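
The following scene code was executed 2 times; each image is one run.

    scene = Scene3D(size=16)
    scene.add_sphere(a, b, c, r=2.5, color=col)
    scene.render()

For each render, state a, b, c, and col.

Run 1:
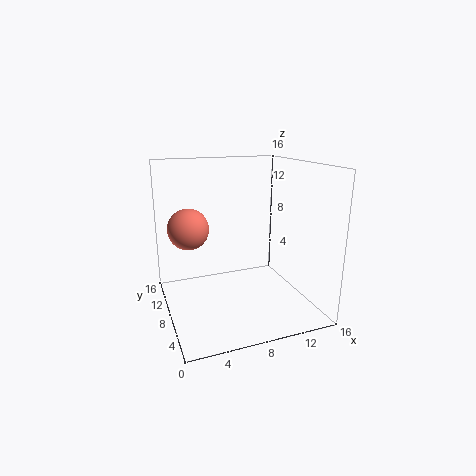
a = 3.5, b = 13, c = 8, col = 'salmon'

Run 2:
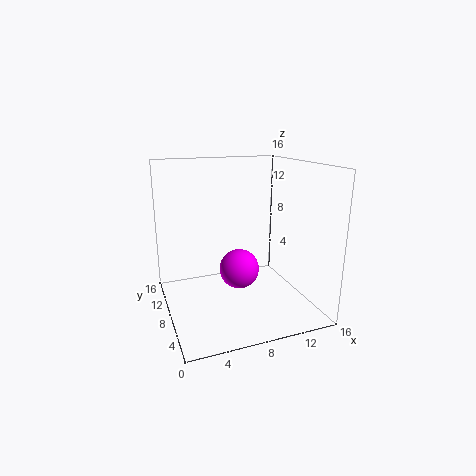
a = 9.5, b = 11.5, c = 2.5, col = 'magenta'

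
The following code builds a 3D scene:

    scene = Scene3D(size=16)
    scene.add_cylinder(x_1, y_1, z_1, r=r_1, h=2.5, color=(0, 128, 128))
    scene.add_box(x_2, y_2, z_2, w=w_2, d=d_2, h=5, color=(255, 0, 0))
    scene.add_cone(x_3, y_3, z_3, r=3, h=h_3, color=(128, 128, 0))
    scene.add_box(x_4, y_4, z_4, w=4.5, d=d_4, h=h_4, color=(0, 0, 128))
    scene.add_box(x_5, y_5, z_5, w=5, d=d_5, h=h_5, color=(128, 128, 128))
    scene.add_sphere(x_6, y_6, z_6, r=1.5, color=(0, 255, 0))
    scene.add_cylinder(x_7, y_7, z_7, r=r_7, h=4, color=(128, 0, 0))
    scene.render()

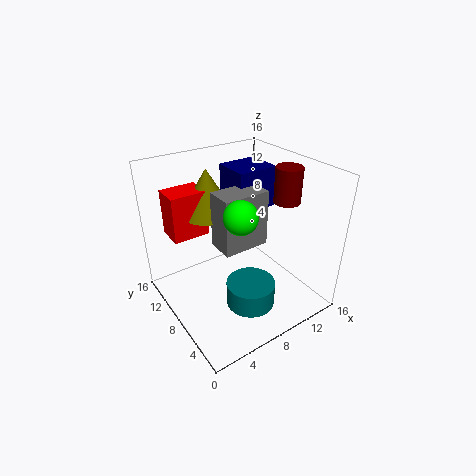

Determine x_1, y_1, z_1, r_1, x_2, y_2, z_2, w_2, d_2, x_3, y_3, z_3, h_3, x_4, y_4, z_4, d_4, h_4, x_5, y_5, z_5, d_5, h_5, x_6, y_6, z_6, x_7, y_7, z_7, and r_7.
x_1 = 6.5
y_1 = 3.5
z_1 = 3
r_1 = 2.5
x_2 = 1.5
y_2 = 10
z_2 = 8.5
w_2 = 4
d_2 = 3
x_3 = 6
y_3 = 11
z_3 = 10.5
h_3 = 5
x_4 = 8
y_4 = 7.5
z_4 = 11
d_4 = 4
h_4 = 4.5
x_5 = 5
y_5 = 5.5
z_5 = 8
d_5 = 3
h_5 = 6
x_6 = 4.5
y_6 = 2.5
z_6 = 14
x_7 = 13.5
y_7 = 6.5
z_7 = 11.5
r_7 = 1.5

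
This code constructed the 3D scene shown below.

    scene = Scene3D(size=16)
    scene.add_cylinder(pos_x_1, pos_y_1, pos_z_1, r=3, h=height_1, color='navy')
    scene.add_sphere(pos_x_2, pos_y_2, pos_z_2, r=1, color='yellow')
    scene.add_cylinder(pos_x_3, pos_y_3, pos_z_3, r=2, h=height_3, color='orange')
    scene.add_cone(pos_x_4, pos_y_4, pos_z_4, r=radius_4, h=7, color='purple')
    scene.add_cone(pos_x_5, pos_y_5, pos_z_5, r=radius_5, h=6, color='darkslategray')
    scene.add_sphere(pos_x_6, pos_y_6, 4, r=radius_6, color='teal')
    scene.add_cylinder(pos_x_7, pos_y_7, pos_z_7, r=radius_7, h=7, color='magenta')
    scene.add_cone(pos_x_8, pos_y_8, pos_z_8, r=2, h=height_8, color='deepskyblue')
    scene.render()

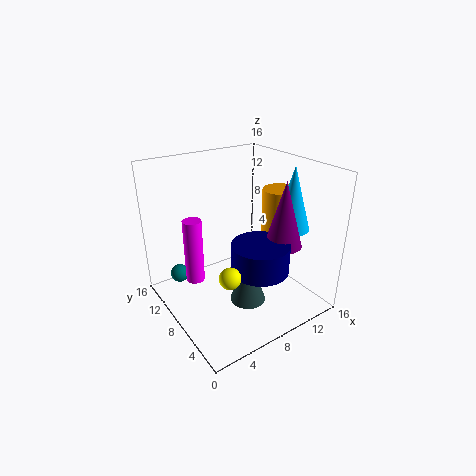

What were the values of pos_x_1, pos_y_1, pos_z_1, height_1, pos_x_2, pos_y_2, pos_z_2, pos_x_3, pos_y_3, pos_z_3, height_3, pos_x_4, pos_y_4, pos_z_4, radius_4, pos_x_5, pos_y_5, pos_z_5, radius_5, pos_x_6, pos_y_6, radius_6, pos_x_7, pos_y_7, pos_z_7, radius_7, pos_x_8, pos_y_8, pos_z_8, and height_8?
pos_x_1 = 8; pos_y_1 = 4; pos_z_1 = 6; height_1 = 3; pos_x_2 = 3; pos_y_2 = 2; pos_z_2 = 8; pos_x_3 = 13; pos_y_3 = 7; pos_z_3 = 8; height_3 = 5; pos_x_4 = 11; pos_y_4 = 4; pos_z_4 = 8; radius_4 = 2; pos_x_5 = 8; pos_y_5 = 6; pos_z_5 = 1; radius_5 = 2; pos_x_6 = 2; pos_y_6 = 11; radius_6 = 1; pos_x_7 = 3; pos_y_7 = 9; pos_z_7 = 4; radius_7 = 1; pos_x_8 = 13; pos_y_8 = 5; pos_z_8 = 9; height_8 = 7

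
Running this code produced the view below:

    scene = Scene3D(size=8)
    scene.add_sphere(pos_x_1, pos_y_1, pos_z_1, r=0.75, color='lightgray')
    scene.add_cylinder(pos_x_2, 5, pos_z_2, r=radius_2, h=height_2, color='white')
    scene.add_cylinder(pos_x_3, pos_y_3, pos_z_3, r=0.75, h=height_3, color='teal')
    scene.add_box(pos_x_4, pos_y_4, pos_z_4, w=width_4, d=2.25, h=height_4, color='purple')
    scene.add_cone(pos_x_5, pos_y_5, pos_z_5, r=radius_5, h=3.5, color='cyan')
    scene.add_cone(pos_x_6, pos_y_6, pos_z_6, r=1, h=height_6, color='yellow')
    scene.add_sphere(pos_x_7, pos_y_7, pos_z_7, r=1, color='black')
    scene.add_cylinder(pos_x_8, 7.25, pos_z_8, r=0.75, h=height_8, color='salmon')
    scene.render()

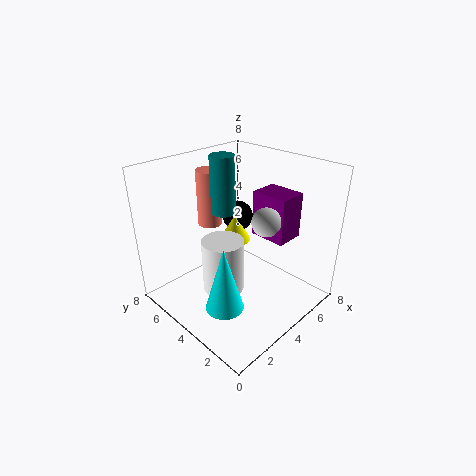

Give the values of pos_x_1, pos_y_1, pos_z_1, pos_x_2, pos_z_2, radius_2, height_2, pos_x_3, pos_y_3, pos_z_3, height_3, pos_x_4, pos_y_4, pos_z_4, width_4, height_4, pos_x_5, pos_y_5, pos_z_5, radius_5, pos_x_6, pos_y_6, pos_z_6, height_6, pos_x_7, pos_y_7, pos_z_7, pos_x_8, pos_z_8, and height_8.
pos_x_1 = 4.25; pos_y_1 = 2.25; pos_z_1 = 5.5; pos_x_2 = 3.75; pos_z_2 = 0.25; radius_2 = 1.25; height_2 = 3.25; pos_x_3 = 5; pos_y_3 = 6.25; pos_z_3 = 4.5; height_3 = 3.5; pos_x_4 = 6; pos_y_4 = 2.5; pos_z_4 = 3.25; width_4 = 1.75; height_4 = 2.75; pos_x_5 = 1.75; pos_y_5 = 2.75; pos_z_5 = 1.25; radius_5 = 1; pos_x_6 = 6; pos_y_6 = 6.25; pos_z_6 = 2.25; height_6 = 1.75; pos_x_7 = 6.75; pos_y_7 = 6.75; pos_z_7 = 3.5; pos_x_8 = 4.75; pos_z_8 = 3.5; height_8 = 3.5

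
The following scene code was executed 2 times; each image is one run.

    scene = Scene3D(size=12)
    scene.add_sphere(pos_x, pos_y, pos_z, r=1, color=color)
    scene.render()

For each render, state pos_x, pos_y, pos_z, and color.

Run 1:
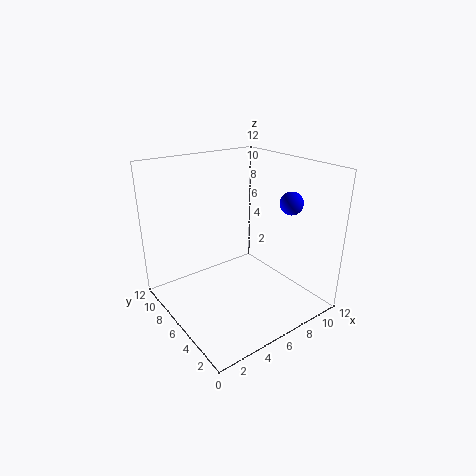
pos_x = 10.5
pos_y = 4.5
pos_z = 8.5
color = 'blue'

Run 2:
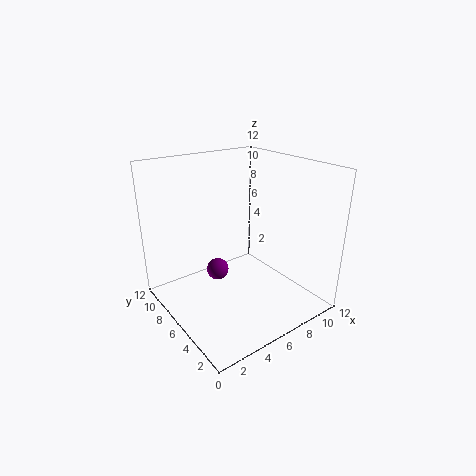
pos_x = 5.5
pos_y = 8.5
pos_z = 2
color = 'purple'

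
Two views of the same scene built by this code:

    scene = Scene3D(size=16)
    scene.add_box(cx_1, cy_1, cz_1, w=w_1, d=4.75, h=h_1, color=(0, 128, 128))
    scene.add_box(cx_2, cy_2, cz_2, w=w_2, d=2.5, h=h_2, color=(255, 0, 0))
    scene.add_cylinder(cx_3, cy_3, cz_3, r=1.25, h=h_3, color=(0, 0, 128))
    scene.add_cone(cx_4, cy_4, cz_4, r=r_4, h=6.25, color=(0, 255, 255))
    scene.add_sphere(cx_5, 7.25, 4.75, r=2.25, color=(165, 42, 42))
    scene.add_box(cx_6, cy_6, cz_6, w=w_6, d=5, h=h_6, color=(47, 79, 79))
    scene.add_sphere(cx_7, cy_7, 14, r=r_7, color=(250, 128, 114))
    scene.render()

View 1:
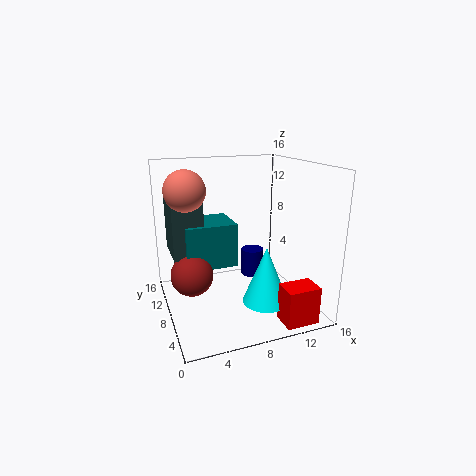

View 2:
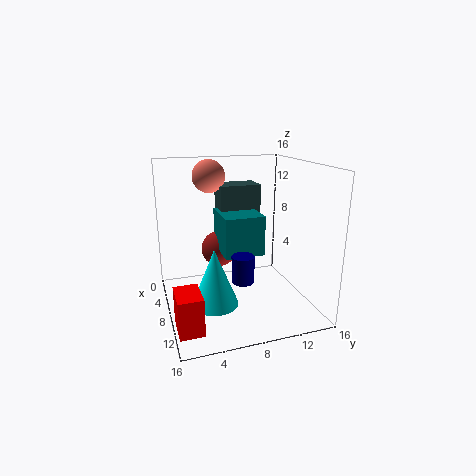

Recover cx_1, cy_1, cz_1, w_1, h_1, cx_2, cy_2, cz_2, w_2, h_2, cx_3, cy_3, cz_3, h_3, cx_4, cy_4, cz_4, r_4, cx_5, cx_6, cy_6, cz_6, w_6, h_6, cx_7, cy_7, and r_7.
cx_1 = 2; cy_1 = 6.75; cz_1 = 5.25; w_1 = 5.5; h_1 = 4.75; cx_2 = 10.5; cy_2 = 0.25; cz_2 = 0.5; w_2 = 3.5; h_2 = 4; cx_3 = 9.75; cy_3 = 8; cz_3 = 3.5; h_3 = 3; cx_4 = 10; cy_4 = 4.75; cz_4 = 1.5; r_4 = 2.5; cx_5 = 2.5; cx_6 = 0.75; cy_6 = 7.25; cz_6 = 6.5; w_6 = 3.25; h_6 = 6.5; cx_7 = 2; cy_7 = 6.25; r_7 = 2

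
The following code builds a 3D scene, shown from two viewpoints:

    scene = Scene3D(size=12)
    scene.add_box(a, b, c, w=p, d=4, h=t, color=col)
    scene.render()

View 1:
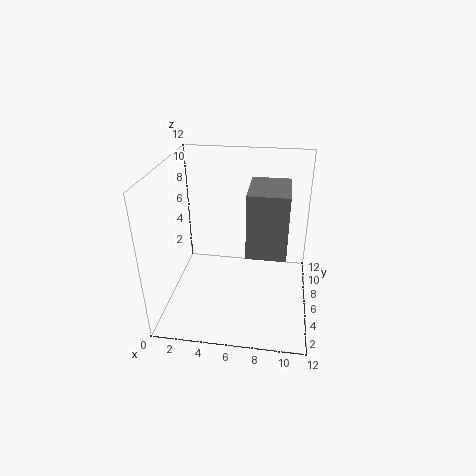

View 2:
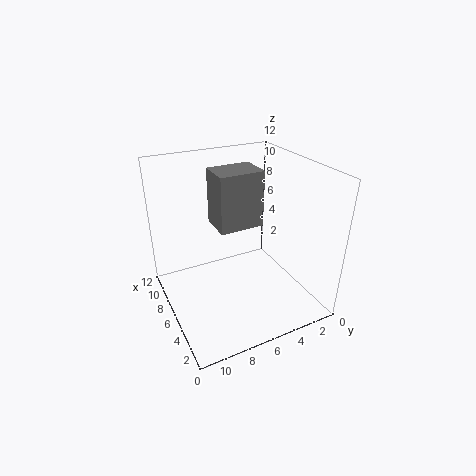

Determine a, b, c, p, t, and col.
a = 7, b = 3, c = 6, p = 3, t = 5, col = 'gray'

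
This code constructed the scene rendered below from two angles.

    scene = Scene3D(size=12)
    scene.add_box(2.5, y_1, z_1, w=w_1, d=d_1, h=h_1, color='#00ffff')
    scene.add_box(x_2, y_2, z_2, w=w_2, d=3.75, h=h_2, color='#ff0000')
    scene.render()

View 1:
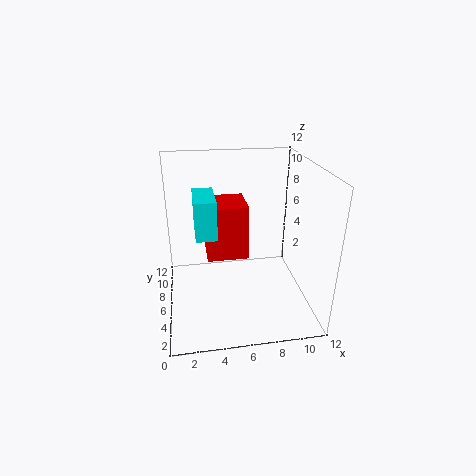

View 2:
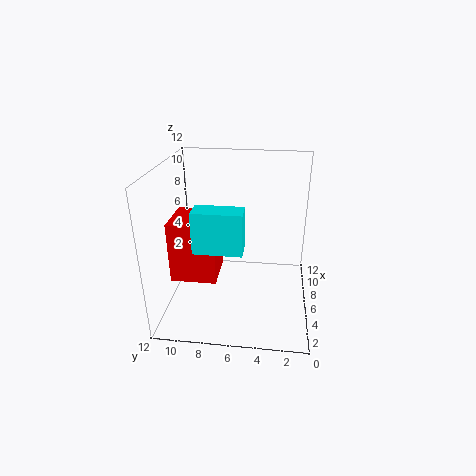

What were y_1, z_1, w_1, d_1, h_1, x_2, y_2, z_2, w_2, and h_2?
y_1 = 5.25
z_1 = 6.25
w_1 = 1.75
d_1 = 3.75
h_1 = 3.25
x_2 = 3.5
y_2 = 7.5
z_2 = 3
w_2 = 3.75
h_2 = 5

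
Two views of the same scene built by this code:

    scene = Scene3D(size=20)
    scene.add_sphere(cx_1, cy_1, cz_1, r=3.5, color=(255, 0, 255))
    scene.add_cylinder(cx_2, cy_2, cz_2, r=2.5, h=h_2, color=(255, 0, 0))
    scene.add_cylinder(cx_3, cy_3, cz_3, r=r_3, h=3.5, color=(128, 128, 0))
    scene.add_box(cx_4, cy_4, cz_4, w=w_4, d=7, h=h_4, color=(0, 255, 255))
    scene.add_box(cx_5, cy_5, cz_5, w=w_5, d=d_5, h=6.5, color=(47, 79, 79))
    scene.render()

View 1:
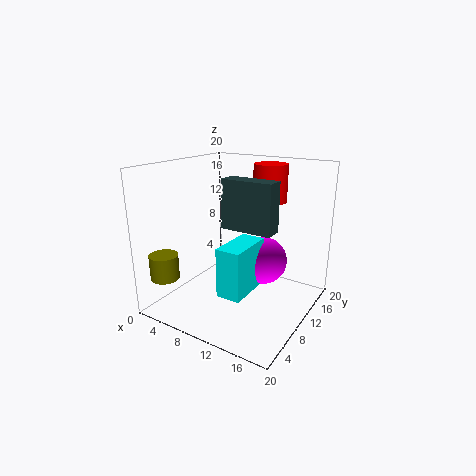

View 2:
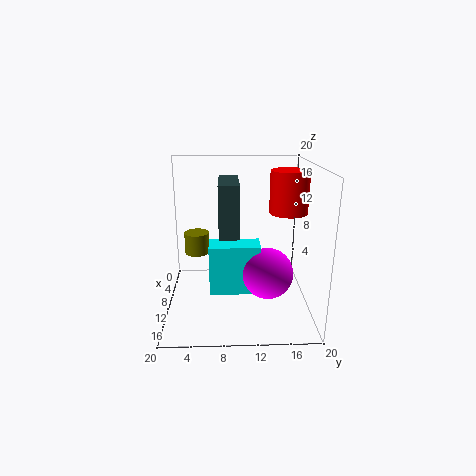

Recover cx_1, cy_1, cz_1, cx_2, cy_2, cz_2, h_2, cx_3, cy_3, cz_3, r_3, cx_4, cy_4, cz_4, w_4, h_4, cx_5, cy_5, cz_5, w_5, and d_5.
cx_1 = 12
cy_1 = 14
cz_1 = 5.5
cx_2 = 11.5
cy_2 = 16.5
cz_2 = 14
h_2 = 5.5
cx_3 = 2
cy_3 = 3.5
cz_3 = 4.5
r_3 = 2
cx_4 = 9
cy_4 = 6
cz_4 = 2.5
w_4 = 3.5
h_4 = 7
cx_5 = 9
cy_5 = 7.5
cz_5 = 12
w_5 = 7
d_5 = 2.5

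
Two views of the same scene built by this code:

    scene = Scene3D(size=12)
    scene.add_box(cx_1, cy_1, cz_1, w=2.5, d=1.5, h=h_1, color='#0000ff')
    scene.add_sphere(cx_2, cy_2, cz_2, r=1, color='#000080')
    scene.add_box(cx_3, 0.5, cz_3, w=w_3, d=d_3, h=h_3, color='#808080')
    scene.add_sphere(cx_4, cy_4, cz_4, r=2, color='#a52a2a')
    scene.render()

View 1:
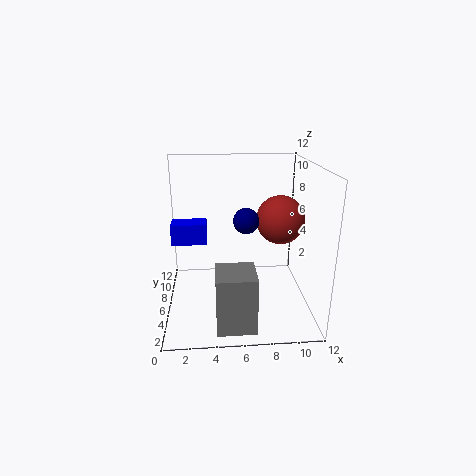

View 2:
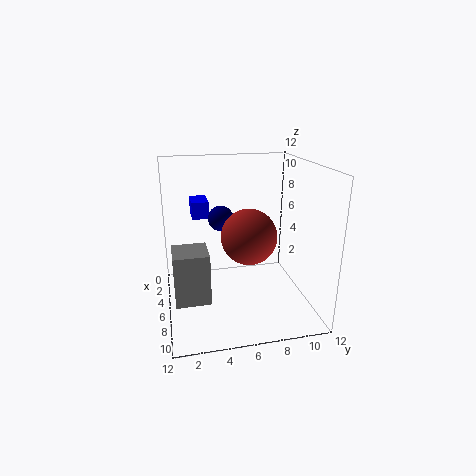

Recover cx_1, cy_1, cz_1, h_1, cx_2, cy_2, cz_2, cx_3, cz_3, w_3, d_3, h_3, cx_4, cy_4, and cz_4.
cx_1 = 1, cy_1 = 2.5, cz_1 = 7, h_1 = 1.5, cx_2 = 6.5, cy_2 = 4.5, cz_2 = 8, cx_3 = 4, cz_3 = 0.5, w_3 = 3, d_3 = 3, h_3 = 4.5, cx_4 = 9.5, cy_4 = 6, cz_4 = 7.5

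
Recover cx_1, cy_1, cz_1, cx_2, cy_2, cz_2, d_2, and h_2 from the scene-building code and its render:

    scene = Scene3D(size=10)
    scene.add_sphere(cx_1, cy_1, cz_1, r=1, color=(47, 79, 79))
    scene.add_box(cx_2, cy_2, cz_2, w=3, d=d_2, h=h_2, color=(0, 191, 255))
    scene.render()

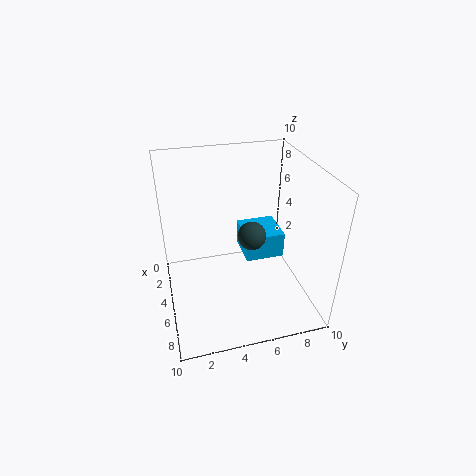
cx_1 = 5
cy_1 = 6
cz_1 = 5
cx_2 = 1
cy_2 = 6
cz_2 = 2
d_2 = 3
h_2 = 2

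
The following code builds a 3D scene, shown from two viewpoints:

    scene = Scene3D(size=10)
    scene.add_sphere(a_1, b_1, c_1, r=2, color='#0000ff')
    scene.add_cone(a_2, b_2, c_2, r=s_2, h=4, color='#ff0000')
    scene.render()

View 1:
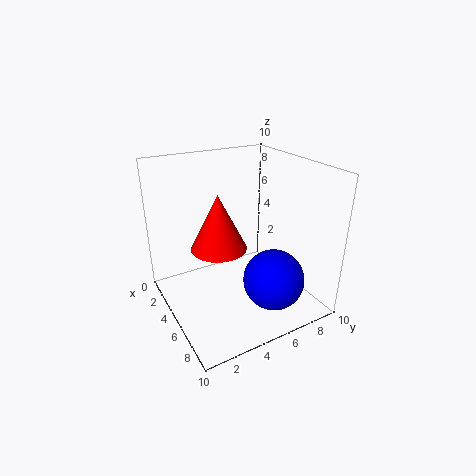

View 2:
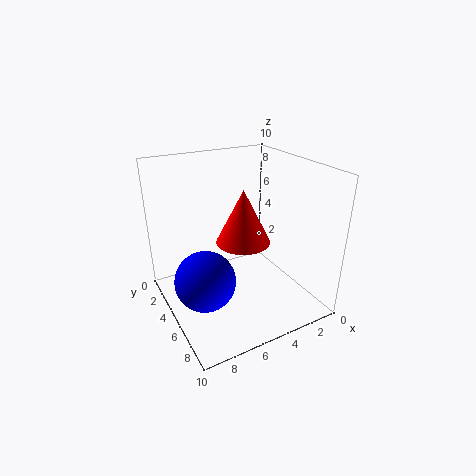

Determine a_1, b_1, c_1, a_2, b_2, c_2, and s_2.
a_1 = 8
b_1 = 6
c_1 = 3
a_2 = 4
b_2 = 4
c_2 = 4
s_2 = 2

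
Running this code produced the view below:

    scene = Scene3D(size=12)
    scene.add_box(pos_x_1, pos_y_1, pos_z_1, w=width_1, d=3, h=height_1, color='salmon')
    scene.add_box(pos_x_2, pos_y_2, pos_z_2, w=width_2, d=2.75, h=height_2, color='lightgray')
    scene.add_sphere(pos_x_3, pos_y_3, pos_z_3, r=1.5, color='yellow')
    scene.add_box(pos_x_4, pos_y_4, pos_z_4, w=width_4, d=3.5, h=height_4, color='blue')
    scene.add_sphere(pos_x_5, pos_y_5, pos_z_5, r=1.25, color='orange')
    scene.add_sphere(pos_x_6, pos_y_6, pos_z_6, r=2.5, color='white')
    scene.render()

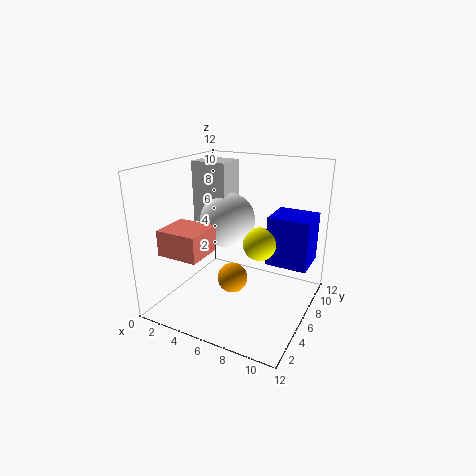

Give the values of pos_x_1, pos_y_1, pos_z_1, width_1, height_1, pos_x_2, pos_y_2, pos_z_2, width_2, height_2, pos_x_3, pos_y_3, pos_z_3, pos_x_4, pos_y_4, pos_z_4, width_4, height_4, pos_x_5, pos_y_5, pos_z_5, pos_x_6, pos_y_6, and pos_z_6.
pos_x_1 = 2, pos_y_1 = 0.75, pos_z_1 = 5.75, width_1 = 3.25, height_1 = 2, pos_x_2 = 0.75, pos_y_2 = 7.25, pos_z_2 = 6.25, width_2 = 3.25, height_2 = 5.5, pos_x_3 = 7, pos_y_3 = 8.25, pos_z_3 = 4.75, pos_x_4 = 7.5, pos_y_4 = 8.5, pos_z_4 = 2.75, width_4 = 3.75, height_4 = 4.5, pos_x_5 = 6, pos_y_5 = 5, pos_z_5 = 2.75, pos_x_6 = 3.75, pos_y_6 = 8.25, pos_z_6 = 6.5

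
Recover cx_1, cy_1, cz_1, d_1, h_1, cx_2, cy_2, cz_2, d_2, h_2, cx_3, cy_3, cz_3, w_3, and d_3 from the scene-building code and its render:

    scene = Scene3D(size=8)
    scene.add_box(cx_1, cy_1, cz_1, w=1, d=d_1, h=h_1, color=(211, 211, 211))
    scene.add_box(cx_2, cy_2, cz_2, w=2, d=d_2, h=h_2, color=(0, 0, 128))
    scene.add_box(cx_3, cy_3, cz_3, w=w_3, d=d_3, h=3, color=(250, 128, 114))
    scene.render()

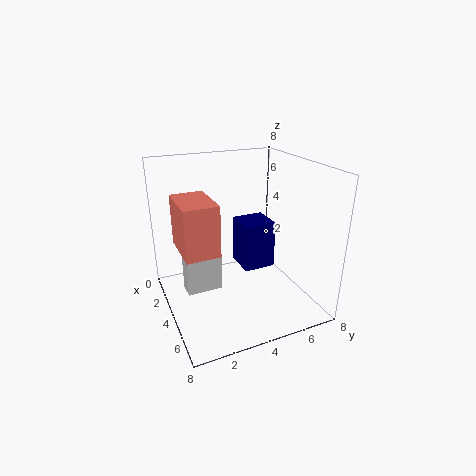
cx_1 = 3
cy_1 = 1
cz_1 = 1
d_1 = 2
h_1 = 2
cx_2 = 1
cy_2 = 5
cz_2 = 1
d_2 = 2
h_2 = 3
cx_3 = 1
cy_3 = 1
cz_3 = 3
w_3 = 3
d_3 = 2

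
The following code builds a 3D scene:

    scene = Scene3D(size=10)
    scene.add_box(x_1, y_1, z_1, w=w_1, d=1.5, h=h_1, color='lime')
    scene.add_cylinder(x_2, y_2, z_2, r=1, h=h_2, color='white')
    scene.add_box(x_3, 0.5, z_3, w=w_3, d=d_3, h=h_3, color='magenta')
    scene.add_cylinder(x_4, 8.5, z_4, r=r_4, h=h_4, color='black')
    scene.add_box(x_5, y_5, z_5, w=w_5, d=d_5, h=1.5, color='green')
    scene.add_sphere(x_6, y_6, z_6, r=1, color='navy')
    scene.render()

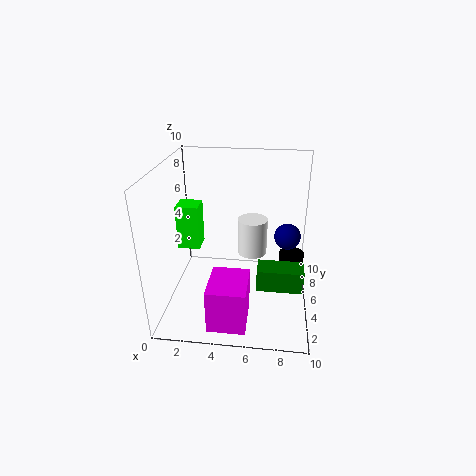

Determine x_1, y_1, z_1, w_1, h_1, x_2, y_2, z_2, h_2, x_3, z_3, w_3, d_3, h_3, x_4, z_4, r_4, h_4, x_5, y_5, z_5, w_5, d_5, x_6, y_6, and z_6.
x_1 = 1, y_1 = 4, z_1 = 4.5, w_1 = 1.5, h_1 = 3, x_2 = 6, y_2 = 5, z_2 = 4, h_2 = 2.5, x_3 = 3.5, z_3 = 0.5, w_3 = 2.5, d_3 = 3, h_3 = 3, x_4 = 9, z_4 = 0.5, r_4 = 1, h_4 = 1.5, x_5 = 6.5, y_5 = 2.5, z_5 = 2.5, w_5 = 3, d_5 = 1.5, x_6 = 8.5, y_6 = 7.5, z_6 = 4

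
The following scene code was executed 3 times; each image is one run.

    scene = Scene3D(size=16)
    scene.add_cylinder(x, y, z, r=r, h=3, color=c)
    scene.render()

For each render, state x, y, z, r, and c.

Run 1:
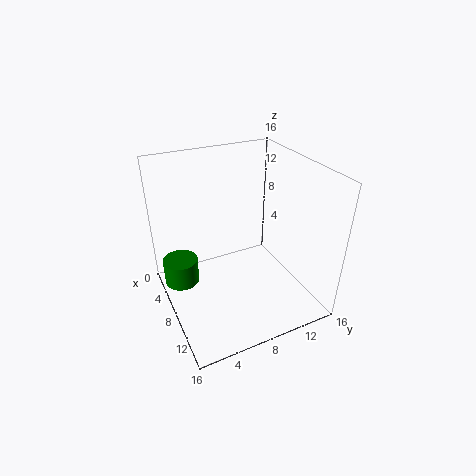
x = 5, y = 2, z = 2, r = 2, c = 'green'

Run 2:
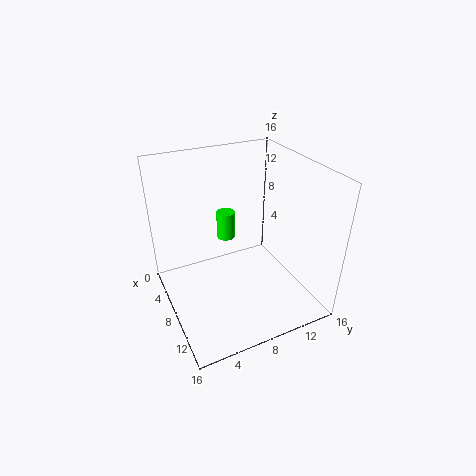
x = 7, y = 7, z = 8, r = 1, c = 'lime'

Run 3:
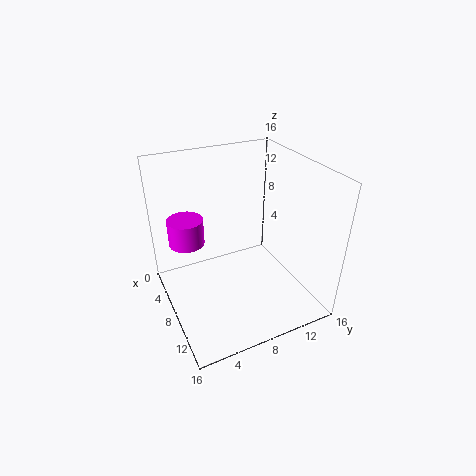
x = 5, y = 3, z = 7, r = 2, c = 'magenta'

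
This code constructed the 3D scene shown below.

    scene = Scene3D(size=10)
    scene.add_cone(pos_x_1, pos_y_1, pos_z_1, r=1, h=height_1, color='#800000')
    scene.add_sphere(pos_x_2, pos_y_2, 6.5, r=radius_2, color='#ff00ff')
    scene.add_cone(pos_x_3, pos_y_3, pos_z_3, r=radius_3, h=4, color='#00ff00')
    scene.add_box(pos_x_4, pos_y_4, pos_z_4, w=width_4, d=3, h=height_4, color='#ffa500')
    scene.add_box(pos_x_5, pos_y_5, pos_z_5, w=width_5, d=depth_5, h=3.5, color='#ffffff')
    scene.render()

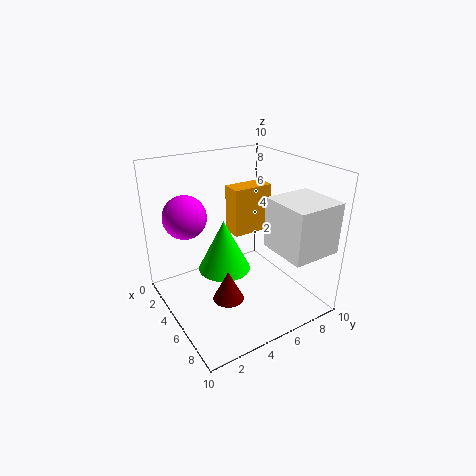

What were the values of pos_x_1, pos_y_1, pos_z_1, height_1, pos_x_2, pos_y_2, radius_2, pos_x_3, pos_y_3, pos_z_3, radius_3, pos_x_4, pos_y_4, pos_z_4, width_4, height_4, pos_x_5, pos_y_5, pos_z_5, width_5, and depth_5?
pos_x_1 = 7; pos_y_1 = 3; pos_z_1 = 2; height_1 = 2; pos_x_2 = 3; pos_y_2 = 2; radius_2 = 1.5; pos_x_3 = 3; pos_y_3 = 5; pos_z_3 = 1.5; radius_3 = 2; pos_x_4 = 2.5; pos_y_4 = 5.5; pos_z_4 = 4.5; width_4 = 1.5; height_4 = 3.5; pos_x_5 = 6; pos_y_5 = 6.5; pos_z_5 = 4.5; width_5 = 3.5; depth_5 = 3.5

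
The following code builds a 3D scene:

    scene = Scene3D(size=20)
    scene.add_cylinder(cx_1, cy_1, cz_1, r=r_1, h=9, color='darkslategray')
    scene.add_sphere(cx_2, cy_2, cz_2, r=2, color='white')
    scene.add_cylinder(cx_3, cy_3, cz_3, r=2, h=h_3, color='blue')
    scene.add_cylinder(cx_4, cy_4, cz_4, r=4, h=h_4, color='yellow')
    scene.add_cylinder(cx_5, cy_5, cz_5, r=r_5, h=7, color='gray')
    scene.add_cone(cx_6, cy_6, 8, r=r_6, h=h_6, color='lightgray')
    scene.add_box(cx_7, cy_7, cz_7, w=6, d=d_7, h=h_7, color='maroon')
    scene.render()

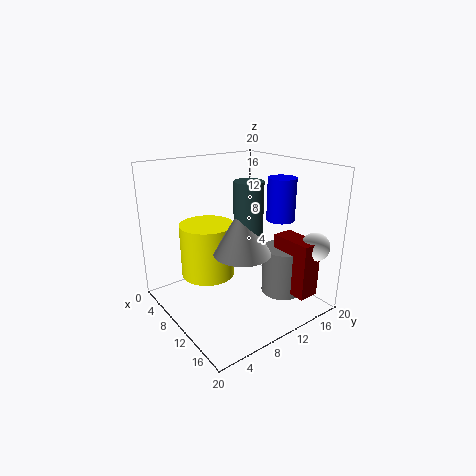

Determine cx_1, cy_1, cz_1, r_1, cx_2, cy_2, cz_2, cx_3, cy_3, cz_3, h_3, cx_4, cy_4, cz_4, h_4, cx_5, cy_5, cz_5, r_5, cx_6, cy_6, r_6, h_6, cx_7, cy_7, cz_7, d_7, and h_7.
cx_1 = 11, cy_1 = 11, cz_1 = 9, r_1 = 2, cx_2 = 17, cy_2 = 18, cz_2 = 9, cx_3 = 12, cy_3 = 16, cz_3 = 12, h_3 = 6, cx_4 = 5, cy_4 = 8, cz_4 = 3, h_4 = 8, cx_5 = 13, cy_5 = 16, cz_5 = 1, r_5 = 3, cx_6 = 11, cy_6 = 10, r_6 = 4, h_6 = 7, cx_7 = 12, cy_7 = 15, cz_7 = 2, d_7 = 3, h_7 = 8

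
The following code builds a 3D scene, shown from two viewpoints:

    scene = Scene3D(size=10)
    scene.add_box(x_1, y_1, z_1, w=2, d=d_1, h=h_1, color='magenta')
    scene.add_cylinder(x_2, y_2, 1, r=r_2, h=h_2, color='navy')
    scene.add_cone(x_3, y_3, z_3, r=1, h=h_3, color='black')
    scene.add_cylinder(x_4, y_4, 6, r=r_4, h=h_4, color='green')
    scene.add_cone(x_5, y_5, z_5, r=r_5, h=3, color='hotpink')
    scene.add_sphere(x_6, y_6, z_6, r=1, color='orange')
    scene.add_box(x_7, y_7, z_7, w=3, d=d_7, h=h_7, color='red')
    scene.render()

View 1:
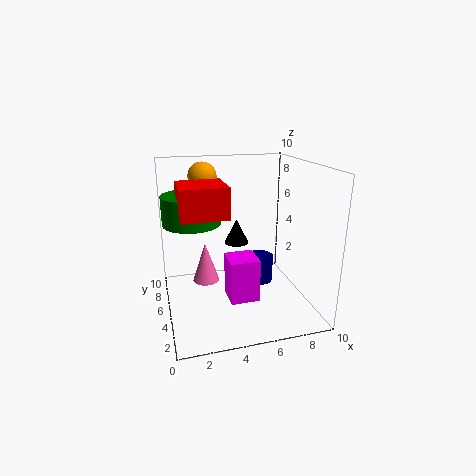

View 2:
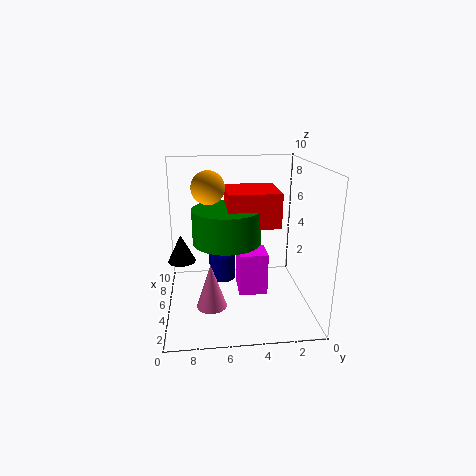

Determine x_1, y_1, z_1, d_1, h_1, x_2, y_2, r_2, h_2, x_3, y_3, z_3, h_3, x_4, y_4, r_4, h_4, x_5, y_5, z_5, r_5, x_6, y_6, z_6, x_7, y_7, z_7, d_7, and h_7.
x_1 = 4; y_1 = 3; z_1 = 1; d_1 = 2; h_1 = 3; x_2 = 7; y_2 = 6; r_2 = 1; h_2 = 2; x_3 = 6; y_3 = 9; z_3 = 3; h_3 = 2; x_4 = 2; y_4 = 6; r_4 = 2; h_4 = 2; x_5 = 3; y_5 = 7; z_5 = 1; r_5 = 1; x_6 = 3; y_6 = 7; z_6 = 9; x_7 = 1; y_7 = 3; z_7 = 7; d_7 = 3; h_7 = 2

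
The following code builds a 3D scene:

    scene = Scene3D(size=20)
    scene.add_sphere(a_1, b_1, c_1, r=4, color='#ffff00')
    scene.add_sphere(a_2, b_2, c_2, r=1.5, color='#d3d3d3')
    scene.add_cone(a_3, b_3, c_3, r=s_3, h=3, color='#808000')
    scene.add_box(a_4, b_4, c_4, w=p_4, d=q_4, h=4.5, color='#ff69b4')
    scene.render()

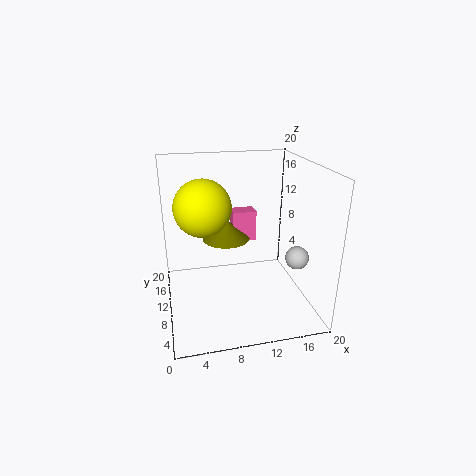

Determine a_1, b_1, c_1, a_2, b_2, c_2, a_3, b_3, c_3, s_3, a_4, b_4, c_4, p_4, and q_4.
a_1 = 5.5; b_1 = 12; c_1 = 14; a_2 = 16.5; b_2 = 4.5; c_2 = 9; a_3 = 9; b_3 = 13.5; c_3 = 8.5; s_3 = 3.5; a_4 = 10; b_4 = 13; c_4 = 8; p_4 = 3.5; q_4 = 2.5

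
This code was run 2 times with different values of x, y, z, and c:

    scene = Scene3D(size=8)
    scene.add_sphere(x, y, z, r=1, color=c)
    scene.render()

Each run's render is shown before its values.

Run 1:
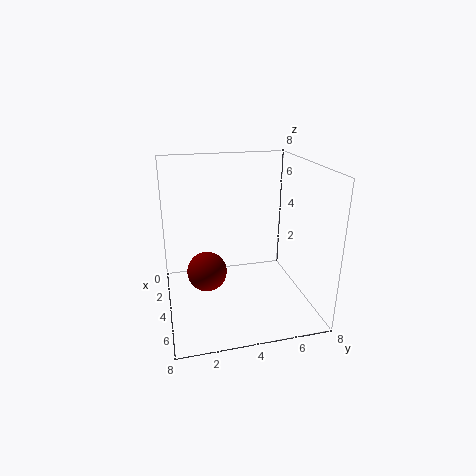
x = 5.5
y = 2
z = 3
c = 'maroon'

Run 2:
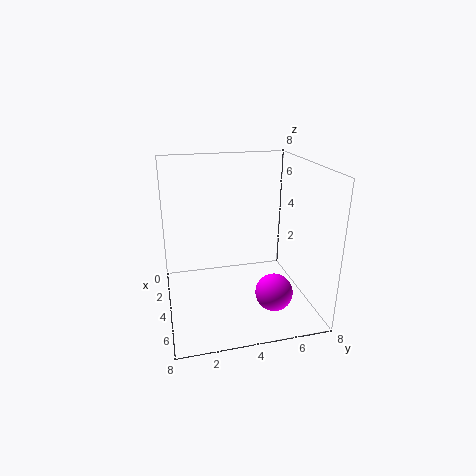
x = 6
y = 5.5
z = 1.5
c = 'magenta'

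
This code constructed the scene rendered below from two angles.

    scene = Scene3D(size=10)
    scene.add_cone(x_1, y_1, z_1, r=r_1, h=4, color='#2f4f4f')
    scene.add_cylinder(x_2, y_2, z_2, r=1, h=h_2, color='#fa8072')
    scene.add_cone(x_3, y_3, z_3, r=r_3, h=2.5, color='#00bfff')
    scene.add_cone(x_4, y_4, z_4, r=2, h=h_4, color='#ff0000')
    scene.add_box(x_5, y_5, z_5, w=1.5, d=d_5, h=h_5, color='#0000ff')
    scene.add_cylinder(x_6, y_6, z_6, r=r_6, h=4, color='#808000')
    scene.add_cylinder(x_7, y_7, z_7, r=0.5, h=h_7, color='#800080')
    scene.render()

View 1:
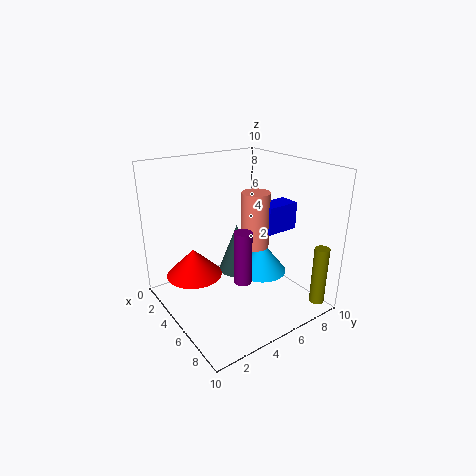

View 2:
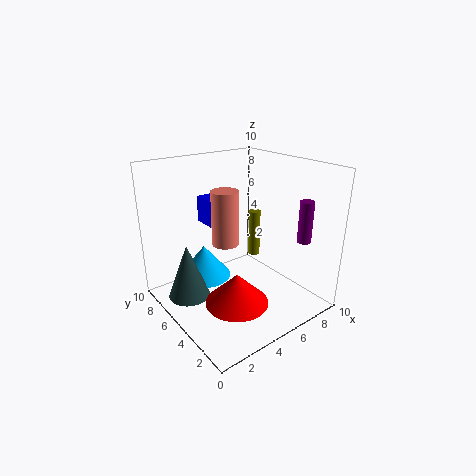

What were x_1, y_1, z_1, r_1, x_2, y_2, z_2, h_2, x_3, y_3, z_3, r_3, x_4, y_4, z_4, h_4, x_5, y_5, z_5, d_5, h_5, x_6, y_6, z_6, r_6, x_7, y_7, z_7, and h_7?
x_1 = 2; y_1 = 7; z_1 = 0.5; r_1 = 1.5; x_2 = 5; y_2 = 6.5; z_2 = 4; h_2 = 4; x_3 = 4; y_3 = 8; z_3 = 1; r_3 = 2; x_4 = 3; y_4 = 2.5; z_4 = 2; h_4 = 2; x_5 = 4.5; y_5 = 7; z_5 = 5; d_5 = 2.5; h_5 = 2; x_6 = 9.5; y_6 = 8.5; z_6 = 1; r_6 = 0.5; x_7 = 9; y_7 = 2.5; z_7 = 4.5; h_7 = 3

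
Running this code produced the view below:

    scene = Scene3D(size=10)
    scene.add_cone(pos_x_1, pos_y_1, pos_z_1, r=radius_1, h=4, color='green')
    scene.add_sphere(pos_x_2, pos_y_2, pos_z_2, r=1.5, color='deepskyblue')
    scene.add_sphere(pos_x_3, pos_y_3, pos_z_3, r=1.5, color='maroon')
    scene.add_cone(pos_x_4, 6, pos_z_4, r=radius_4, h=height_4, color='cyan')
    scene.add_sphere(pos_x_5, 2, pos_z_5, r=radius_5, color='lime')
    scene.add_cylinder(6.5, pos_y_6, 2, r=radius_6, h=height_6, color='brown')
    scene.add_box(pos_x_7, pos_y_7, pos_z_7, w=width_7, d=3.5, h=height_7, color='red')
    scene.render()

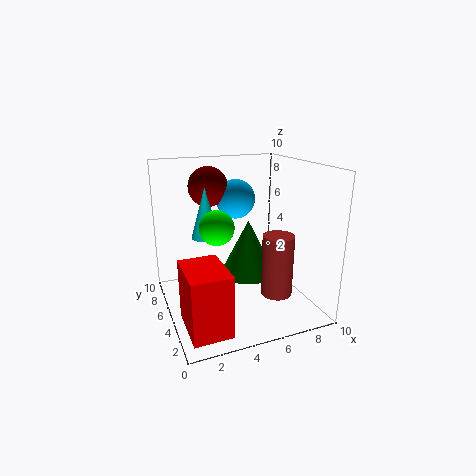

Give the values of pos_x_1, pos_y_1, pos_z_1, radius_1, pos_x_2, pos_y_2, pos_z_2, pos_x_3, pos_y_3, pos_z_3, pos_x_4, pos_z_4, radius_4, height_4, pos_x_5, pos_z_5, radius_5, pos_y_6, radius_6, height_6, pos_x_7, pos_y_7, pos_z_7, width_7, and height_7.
pos_x_1 = 6
pos_y_1 = 5.5
pos_z_1 = 2
radius_1 = 2
pos_x_2 = 6
pos_y_2 = 8
pos_z_2 = 7
pos_x_3 = 4
pos_y_3 = 8.5
pos_z_3 = 8
pos_x_4 = 3
pos_z_4 = 5
radius_4 = 1
height_4 = 3.5
pos_x_5 = 2.5
pos_z_5 = 7
radius_5 = 1
pos_y_6 = 2
radius_6 = 1
height_6 = 4
pos_x_7 = 0.5
pos_y_7 = 0.5
pos_z_7 = 0.5
width_7 = 2.5
height_7 = 4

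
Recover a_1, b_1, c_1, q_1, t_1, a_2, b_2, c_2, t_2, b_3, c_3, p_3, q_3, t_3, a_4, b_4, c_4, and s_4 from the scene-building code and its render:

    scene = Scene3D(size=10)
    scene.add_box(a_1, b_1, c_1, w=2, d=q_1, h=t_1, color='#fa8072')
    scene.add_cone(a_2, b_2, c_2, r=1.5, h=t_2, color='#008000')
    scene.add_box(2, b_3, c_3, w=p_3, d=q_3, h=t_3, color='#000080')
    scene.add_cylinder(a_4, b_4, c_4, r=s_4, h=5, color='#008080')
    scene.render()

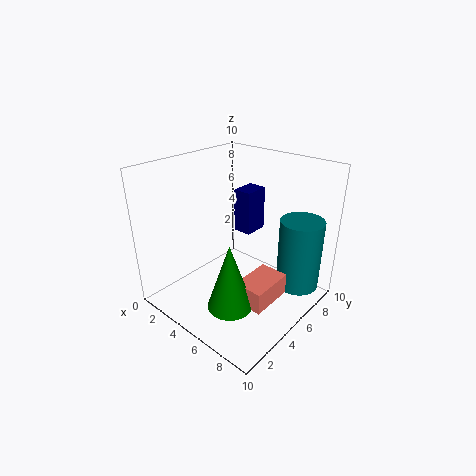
a_1 = 6.5
b_1 = 3
c_1 = 1.5
q_1 = 3
t_1 = 1.5
a_2 = 6.5
b_2 = 2.5
c_2 = 1.5
t_2 = 4.5
b_3 = 8
c_3 = 3.5
p_3 = 1.5
q_3 = 2
t_3 = 3.5
a_4 = 8.5
b_4 = 7.5
c_4 = 1.5
s_4 = 1.5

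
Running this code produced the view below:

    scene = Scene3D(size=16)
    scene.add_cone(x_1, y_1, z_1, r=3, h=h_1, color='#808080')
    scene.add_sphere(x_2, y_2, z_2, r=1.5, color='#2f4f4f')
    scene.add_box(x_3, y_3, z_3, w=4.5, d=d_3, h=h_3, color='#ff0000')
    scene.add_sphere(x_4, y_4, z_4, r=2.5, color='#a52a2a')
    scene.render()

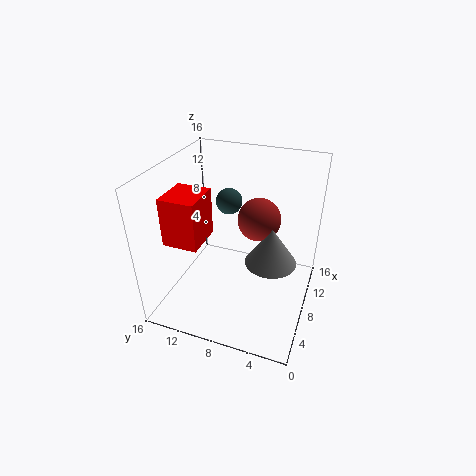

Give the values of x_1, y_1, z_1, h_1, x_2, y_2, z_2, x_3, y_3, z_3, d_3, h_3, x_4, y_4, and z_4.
x_1 = 9.5
y_1 = 4.5
z_1 = 4.5
h_1 = 4.5
x_2 = 10.5
y_2 = 10
z_2 = 11
x_3 = 4.5
y_3 = 11.5
z_3 = 7.5
d_3 = 4
h_3 = 5.5
x_4 = 11
y_4 = 6.5
z_4 = 9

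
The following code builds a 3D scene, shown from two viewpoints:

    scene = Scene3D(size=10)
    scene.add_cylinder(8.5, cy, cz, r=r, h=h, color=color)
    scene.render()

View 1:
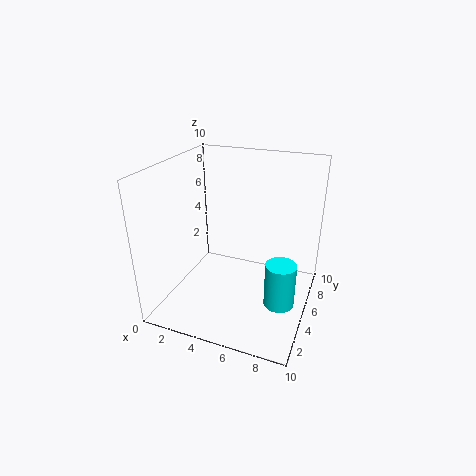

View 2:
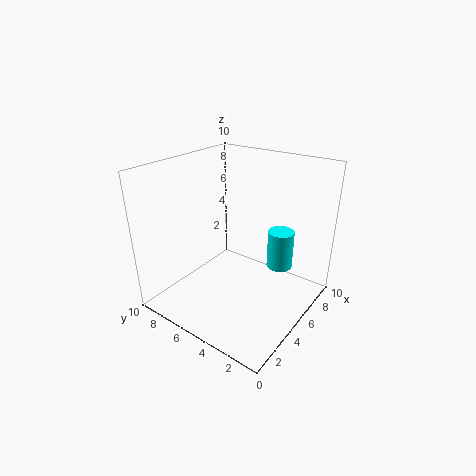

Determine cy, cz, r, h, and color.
cy = 3.5; cz = 1.5; r = 1; h = 3; color = 'cyan'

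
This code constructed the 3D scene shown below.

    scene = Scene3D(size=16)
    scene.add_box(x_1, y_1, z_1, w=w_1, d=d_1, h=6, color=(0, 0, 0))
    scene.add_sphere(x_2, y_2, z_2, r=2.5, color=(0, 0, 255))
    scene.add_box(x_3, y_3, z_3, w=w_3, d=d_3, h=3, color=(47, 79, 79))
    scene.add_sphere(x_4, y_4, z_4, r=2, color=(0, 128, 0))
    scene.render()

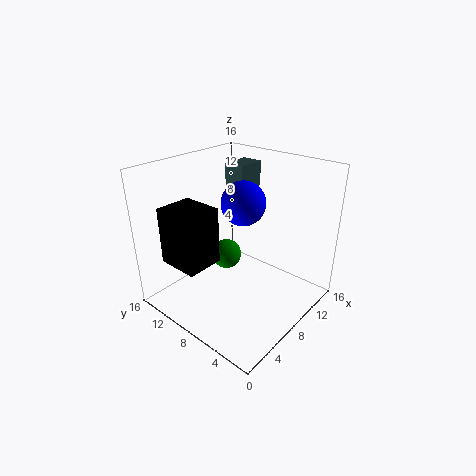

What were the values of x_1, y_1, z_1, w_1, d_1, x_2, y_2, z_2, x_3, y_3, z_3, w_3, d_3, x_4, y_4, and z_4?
x_1 = 1, y_1 = 8, z_1 = 6.5, w_1 = 4, d_1 = 4.5, x_2 = 9.5, y_2 = 8.5, z_2 = 11.5, x_3 = 11, y_3 = 10, z_3 = 12, w_3 = 3.5, d_3 = 2.5, x_4 = 12, y_4 = 13.5, z_4 = 2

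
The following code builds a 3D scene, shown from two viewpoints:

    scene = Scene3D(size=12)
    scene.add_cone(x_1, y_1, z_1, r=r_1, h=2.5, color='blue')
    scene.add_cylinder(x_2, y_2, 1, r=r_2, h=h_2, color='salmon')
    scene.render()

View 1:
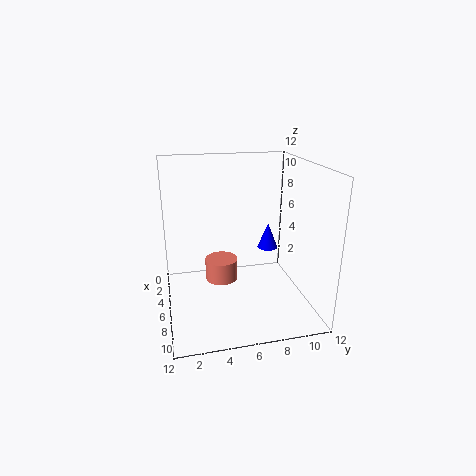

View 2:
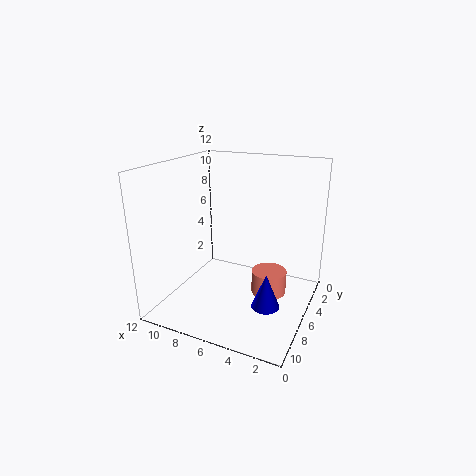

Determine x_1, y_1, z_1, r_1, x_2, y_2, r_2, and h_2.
x_1 = 2, y_1 = 10, z_1 = 3, r_1 = 1, x_2 = 3.5, y_2 = 5, r_2 = 1.5, h_2 = 2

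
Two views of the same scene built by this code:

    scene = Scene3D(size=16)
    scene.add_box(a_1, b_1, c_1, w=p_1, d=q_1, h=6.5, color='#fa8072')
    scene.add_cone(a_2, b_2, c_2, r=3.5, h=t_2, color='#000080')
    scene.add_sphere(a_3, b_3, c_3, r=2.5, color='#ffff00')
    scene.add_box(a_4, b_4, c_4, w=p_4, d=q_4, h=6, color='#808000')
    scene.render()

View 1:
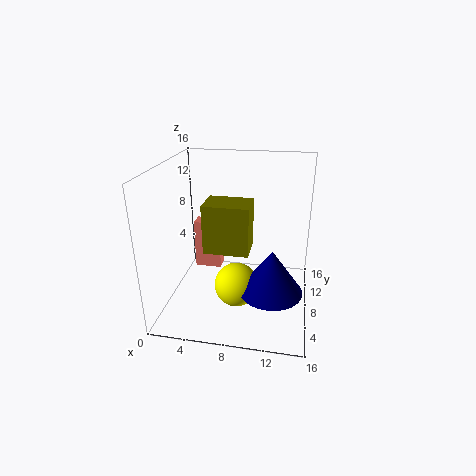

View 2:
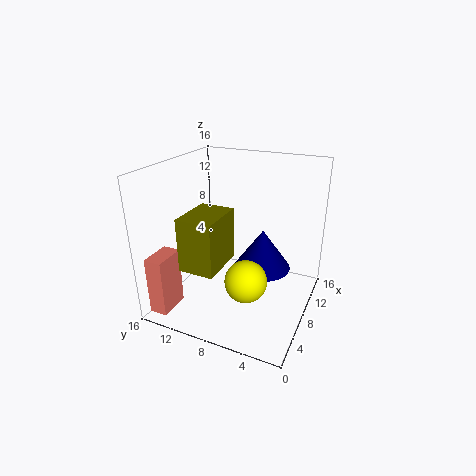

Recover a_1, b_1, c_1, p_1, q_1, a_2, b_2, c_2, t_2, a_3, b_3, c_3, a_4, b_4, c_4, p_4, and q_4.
a_1 = 1, b_1 = 13.5, c_1 = 0.5, p_1 = 3.5, q_1 = 2, a_2 = 12, b_2 = 6.5, c_2 = 2.5, t_2 = 5, a_3 = 8, b_3 = 7, c_3 = 2.5, a_4 = 3.5, b_4 = 9, c_4 = 5, p_4 = 5.5, q_4 = 4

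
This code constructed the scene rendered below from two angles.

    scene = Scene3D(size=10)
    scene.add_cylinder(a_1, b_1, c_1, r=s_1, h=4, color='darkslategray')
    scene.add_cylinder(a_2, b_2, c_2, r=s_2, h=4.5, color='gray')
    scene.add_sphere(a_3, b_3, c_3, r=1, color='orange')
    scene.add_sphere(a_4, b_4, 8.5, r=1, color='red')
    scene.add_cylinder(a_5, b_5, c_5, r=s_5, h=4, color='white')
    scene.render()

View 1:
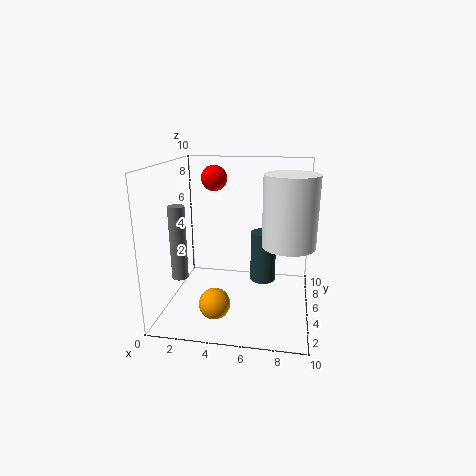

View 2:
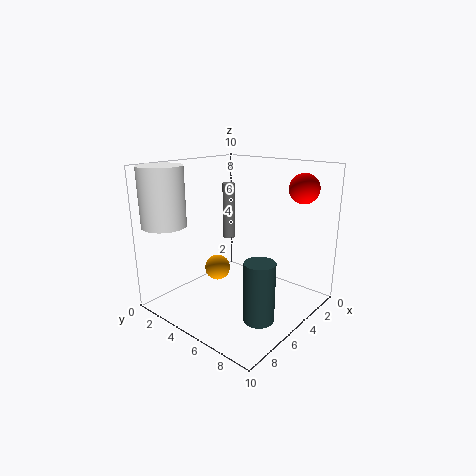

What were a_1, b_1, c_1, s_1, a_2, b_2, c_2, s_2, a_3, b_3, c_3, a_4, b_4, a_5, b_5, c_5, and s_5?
a_1 = 6.5; b_1 = 8; c_1 = 0.5; s_1 = 1; a_2 = 2; b_2 = 1.5; c_2 = 3.5; s_2 = 0.5; a_3 = 4; b_3 = 2; c_3 = 1.5; a_4 = 2.5; b_4 = 8.5; a_5 = 8.5; b_5 = 1.5; c_5 = 6; s_5 = 1.5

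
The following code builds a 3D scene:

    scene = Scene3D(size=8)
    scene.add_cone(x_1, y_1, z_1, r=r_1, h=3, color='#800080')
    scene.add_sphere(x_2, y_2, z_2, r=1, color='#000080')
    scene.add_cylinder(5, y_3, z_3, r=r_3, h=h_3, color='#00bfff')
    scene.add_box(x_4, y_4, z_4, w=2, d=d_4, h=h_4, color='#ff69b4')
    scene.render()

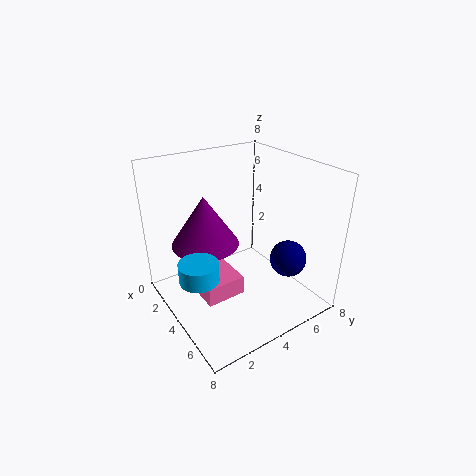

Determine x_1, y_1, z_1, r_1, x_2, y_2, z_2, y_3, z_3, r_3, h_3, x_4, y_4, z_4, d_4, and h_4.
x_1 = 2
y_1 = 3
z_1 = 3
r_1 = 2
x_2 = 6
y_2 = 6
z_2 = 3
y_3 = 1
z_3 = 3
r_3 = 1
h_3 = 1
x_4 = 4
y_4 = 1
z_4 = 2
d_4 = 2
h_4 = 1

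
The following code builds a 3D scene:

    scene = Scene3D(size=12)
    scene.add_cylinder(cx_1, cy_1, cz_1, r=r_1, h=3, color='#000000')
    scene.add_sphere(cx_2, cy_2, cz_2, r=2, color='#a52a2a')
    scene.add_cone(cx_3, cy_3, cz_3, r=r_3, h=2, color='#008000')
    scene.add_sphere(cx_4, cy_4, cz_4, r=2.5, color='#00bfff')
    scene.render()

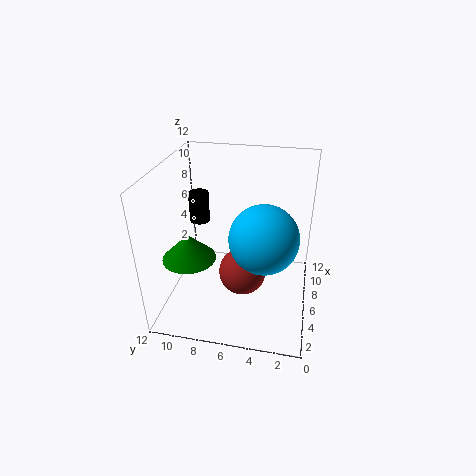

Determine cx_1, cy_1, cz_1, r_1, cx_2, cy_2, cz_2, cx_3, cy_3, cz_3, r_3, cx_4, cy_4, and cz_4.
cx_1 = 11; cy_1 = 11; cz_1 = 4.5; r_1 = 1; cx_2 = 5.5; cy_2 = 5.5; cz_2 = 3; cx_3 = 2.5; cy_3 = 9; cz_3 = 6; r_3 = 2; cx_4 = 3; cy_4 = 3.5; cz_4 = 8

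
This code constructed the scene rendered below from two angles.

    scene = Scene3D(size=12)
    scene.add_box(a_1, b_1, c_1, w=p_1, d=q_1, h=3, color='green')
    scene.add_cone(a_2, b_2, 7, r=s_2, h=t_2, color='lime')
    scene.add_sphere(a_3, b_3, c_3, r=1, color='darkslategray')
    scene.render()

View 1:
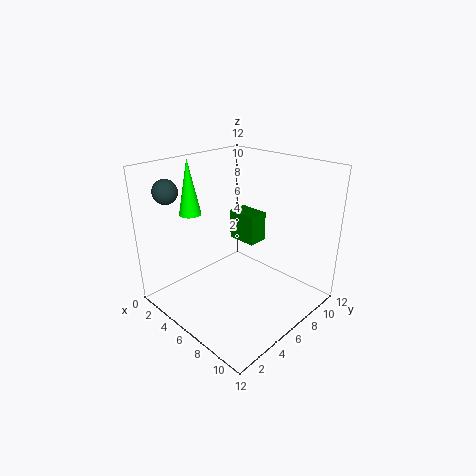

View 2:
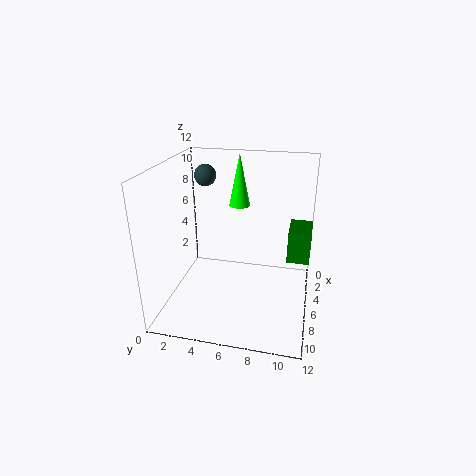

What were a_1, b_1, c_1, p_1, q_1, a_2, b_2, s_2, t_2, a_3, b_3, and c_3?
a_1 = 1
b_1 = 10
c_1 = 3
p_1 = 3
q_1 = 2
a_2 = 1
b_2 = 5
s_2 = 1
t_2 = 5
a_3 = 2
b_3 = 2
c_3 = 10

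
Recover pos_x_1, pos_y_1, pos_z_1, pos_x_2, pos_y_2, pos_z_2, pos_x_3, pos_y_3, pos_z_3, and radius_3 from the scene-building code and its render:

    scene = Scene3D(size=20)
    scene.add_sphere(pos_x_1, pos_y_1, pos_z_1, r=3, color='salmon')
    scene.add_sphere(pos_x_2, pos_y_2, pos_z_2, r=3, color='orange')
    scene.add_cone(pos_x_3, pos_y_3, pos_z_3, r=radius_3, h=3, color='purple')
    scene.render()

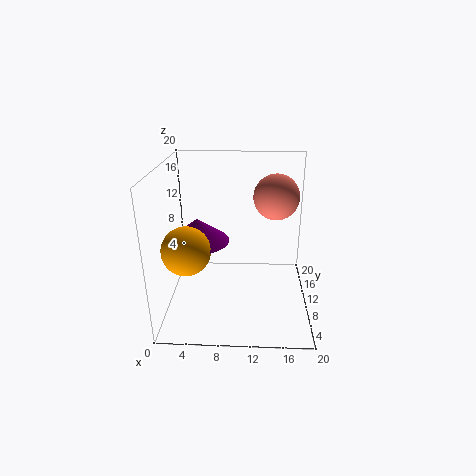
pos_x_1 = 15
pos_y_1 = 10
pos_z_1 = 16
pos_x_2 = 4
pos_y_2 = 4
pos_z_2 = 11
pos_x_3 = 5
pos_y_3 = 7
pos_z_3 = 11
radius_3 = 4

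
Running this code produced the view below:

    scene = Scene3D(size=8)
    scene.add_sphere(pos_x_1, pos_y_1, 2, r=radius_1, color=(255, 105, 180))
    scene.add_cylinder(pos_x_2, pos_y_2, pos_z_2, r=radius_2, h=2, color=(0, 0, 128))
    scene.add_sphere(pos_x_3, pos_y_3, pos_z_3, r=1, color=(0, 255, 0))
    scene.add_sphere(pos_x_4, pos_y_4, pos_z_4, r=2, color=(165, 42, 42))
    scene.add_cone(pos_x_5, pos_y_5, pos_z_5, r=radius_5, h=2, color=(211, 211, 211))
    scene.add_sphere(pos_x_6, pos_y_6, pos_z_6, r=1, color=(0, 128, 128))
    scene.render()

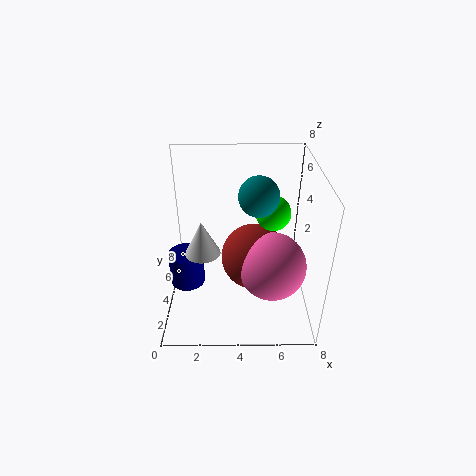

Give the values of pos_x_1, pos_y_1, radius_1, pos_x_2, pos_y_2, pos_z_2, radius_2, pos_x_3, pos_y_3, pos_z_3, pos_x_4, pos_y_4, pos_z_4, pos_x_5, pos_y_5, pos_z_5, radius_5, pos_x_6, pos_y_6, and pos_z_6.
pos_x_1 = 6, pos_y_1 = 4, radius_1 = 2, pos_x_2 = 1, pos_y_2 = 4, pos_z_2 = 1, radius_2 = 1, pos_x_3 = 6, pos_y_3 = 5, pos_z_3 = 5, pos_x_4 = 5, pos_y_4 = 5, pos_z_4 = 2, pos_x_5 = 2, pos_y_5 = 4, pos_z_5 = 3, radius_5 = 1, pos_x_6 = 5, pos_y_6 = 3, pos_z_6 = 7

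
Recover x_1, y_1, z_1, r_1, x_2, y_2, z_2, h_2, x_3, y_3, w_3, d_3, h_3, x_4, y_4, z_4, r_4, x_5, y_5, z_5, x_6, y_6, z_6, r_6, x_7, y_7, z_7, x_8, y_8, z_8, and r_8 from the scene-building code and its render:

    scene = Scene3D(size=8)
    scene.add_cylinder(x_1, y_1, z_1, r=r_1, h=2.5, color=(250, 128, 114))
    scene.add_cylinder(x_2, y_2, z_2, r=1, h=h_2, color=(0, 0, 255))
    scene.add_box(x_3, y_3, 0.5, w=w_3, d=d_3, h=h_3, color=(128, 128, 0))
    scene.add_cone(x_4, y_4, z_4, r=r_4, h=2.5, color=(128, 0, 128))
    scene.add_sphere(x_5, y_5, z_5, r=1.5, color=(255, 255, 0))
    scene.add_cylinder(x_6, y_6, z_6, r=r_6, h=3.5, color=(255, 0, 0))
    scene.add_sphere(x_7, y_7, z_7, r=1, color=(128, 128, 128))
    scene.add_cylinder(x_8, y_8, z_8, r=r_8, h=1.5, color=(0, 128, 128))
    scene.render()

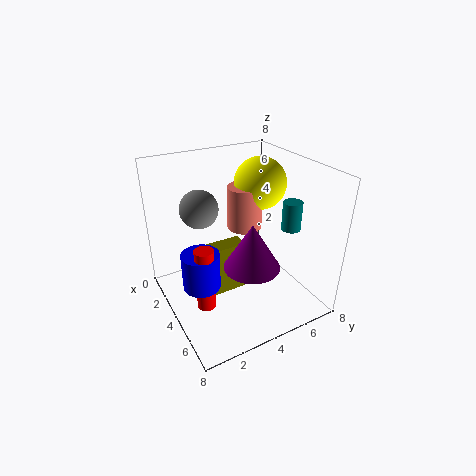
x_1 = 3, y_1 = 5, z_1 = 4, r_1 = 1, x_2 = 4.5, y_2 = 1.5, z_2 = 2, h_2 = 2, x_3 = 3, y_3 = 2.5, w_3 = 1, d_3 = 2, h_3 = 3, x_4 = 5.5, y_4 = 4, z_4 = 3, r_4 = 1.5, x_5 = 3, y_5 = 6, z_5 = 6.5, x_6 = 5, y_6 = 1.5, z_6 = 1, r_6 = 0.5, x_7 = 3.5, y_7 = 2, z_7 = 6, x_8 = 6, y_8 = 6, z_8 = 5, r_8 = 0.5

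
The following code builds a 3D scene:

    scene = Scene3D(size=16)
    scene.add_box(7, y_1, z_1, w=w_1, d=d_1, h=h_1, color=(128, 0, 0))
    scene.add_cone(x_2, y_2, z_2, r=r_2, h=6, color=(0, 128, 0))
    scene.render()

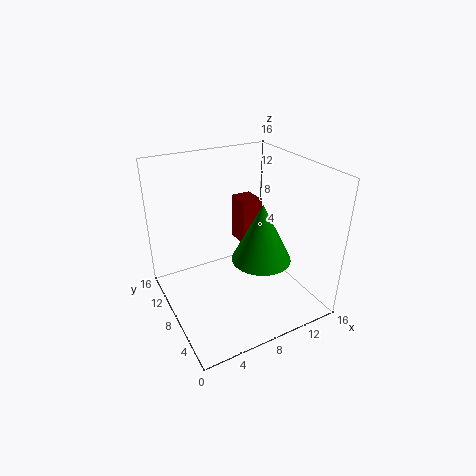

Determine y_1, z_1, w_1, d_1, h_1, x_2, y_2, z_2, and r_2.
y_1 = 5, z_1 = 9, w_1 = 2, d_1 = 2.5, h_1 = 4.5, x_2 = 8.5, y_2 = 4, z_2 = 7.5, r_2 = 3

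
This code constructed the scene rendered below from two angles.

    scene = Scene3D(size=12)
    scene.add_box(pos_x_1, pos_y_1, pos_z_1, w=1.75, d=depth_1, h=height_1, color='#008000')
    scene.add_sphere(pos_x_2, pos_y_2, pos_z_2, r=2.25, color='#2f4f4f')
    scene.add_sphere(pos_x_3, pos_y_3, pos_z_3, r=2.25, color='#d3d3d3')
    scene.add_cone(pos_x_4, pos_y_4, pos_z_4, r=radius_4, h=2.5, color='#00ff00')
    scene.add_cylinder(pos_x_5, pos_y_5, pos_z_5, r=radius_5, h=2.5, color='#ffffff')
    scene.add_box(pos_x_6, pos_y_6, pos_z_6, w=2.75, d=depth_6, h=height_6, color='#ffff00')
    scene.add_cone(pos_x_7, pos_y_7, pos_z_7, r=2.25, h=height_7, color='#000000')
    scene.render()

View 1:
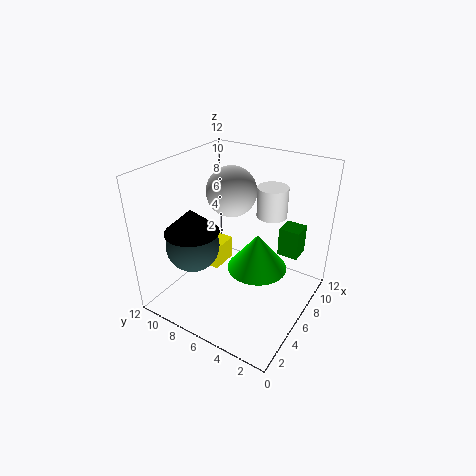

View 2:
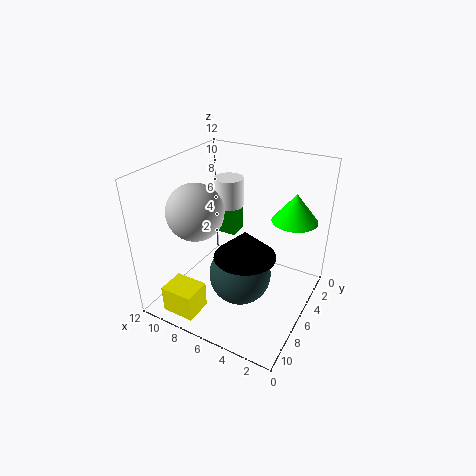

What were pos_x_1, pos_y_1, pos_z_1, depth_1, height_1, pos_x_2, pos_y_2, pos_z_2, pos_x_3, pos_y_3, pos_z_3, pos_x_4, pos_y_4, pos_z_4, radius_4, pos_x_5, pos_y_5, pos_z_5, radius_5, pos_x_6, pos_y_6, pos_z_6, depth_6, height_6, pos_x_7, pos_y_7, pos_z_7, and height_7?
pos_x_1 = 8
pos_y_1 = 1.5
pos_z_1 = 4.25
depth_1 = 1.75
height_1 = 2.5
pos_x_2 = 4
pos_y_2 = 9.25
pos_z_2 = 5.25
pos_x_3 = 8.5
pos_y_3 = 8.25
pos_z_3 = 8.75
pos_x_4 = 2.5
pos_y_4 = 2.25
pos_z_4 = 6.75
radius_4 = 2
pos_x_5 = 8
pos_y_5 = 4
pos_z_5 = 7.75
radius_5 = 1.25
pos_x_6 = 7.25
pos_y_6 = 9.25
pos_z_6 = 0.75
depth_6 = 2.25
height_6 = 2.25
pos_x_7 = 3.75
pos_y_7 = 9
pos_z_7 = 6.75
height_7 = 2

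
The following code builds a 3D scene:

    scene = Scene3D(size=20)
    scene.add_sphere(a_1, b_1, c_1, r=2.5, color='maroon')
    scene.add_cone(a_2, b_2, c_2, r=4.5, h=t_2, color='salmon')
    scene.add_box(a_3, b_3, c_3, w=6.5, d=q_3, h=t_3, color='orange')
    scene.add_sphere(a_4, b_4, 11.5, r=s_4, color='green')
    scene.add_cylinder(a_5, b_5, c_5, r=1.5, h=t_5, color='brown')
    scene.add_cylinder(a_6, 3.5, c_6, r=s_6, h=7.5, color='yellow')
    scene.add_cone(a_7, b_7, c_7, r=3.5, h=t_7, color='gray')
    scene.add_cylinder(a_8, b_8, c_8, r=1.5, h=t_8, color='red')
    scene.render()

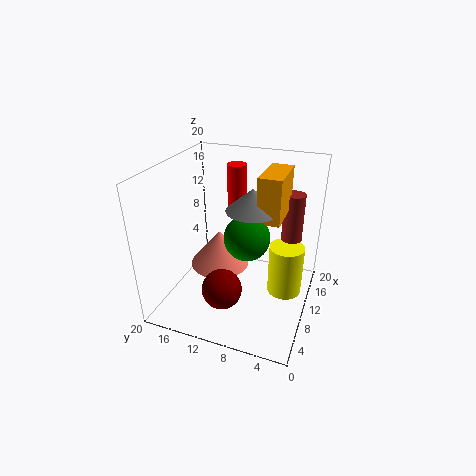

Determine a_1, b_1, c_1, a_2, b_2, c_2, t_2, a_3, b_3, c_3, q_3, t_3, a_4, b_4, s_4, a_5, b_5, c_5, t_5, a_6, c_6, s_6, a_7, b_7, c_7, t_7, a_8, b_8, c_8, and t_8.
a_1 = 3, b_1 = 9.5, c_1 = 6.5, a_2 = 12.5, b_2 = 14, c_2 = 3.5, t_2 = 5.5, a_3 = 8.5, b_3 = 4, c_3 = 13.5, q_3 = 3, t_3 = 6, a_4 = 8, b_4 = 8, s_4 = 3, a_5 = 15, b_5 = 3.5, c_5 = 6, t_5 = 9.5, a_6 = 12.5, c_6 = 1, s_6 = 2.5, a_7 = 10, b_7 = 8, c_7 = 14.5, t_7 = 3, a_8 = 17.5, b_8 = 13, c_8 = 11, t_8 = 7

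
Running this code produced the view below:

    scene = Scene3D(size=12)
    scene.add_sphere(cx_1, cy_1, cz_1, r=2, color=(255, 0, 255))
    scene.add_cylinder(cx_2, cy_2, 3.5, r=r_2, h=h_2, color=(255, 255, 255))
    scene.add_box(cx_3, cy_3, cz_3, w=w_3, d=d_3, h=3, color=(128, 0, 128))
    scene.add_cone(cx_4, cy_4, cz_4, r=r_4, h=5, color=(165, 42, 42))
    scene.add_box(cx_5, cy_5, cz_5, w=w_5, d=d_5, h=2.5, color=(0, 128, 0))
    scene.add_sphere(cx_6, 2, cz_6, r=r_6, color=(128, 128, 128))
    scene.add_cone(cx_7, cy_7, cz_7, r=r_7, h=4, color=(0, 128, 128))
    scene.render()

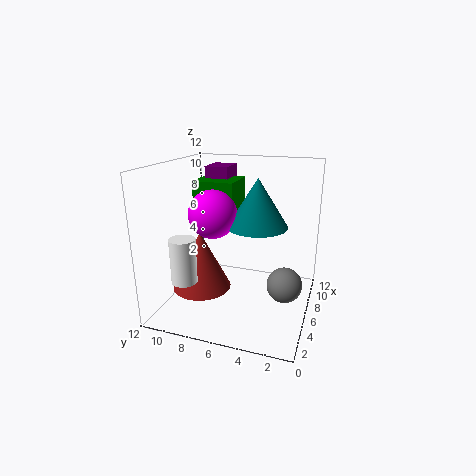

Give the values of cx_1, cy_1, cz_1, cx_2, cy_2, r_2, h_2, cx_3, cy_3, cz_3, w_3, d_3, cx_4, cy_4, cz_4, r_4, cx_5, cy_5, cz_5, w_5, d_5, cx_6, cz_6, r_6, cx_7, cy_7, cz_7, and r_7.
cx_1 = 5.5
cy_1 = 8
cz_1 = 8
cx_2 = 2
cy_2 = 9
r_2 = 1
h_2 = 3.5
cx_3 = 7.5
cy_3 = 7.5
cz_3 = 8.5
w_3 = 2.5
d_3 = 2
cx_4 = 5
cy_4 = 9
cz_4 = 1.5
r_4 = 2.5
cx_5 = 6
cy_5 = 6.5
cz_5 = 8
w_5 = 3.5
d_5 = 3.5
cx_6 = 6.5
cz_6 = 2
r_6 = 1.5
cx_7 = 6.5
cy_7 = 4.5
cz_7 = 7
r_7 = 2.5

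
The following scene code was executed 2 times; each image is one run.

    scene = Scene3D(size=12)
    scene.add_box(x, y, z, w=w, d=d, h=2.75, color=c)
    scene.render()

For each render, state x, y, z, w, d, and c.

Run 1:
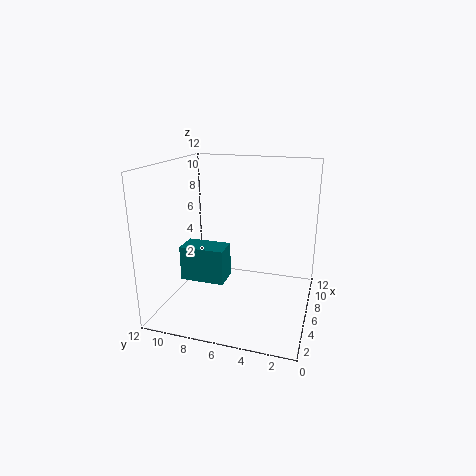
x = 2.75
y = 6.25
z = 3.25
w = 2
d = 3.5
c = 'teal'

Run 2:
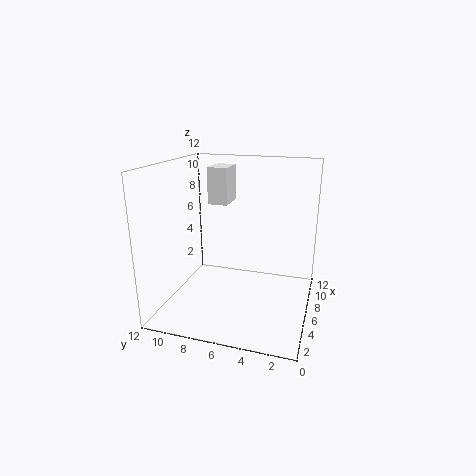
x = 4
y = 6.25
z = 9.25
w = 2.25
d = 1.5
c = 'white'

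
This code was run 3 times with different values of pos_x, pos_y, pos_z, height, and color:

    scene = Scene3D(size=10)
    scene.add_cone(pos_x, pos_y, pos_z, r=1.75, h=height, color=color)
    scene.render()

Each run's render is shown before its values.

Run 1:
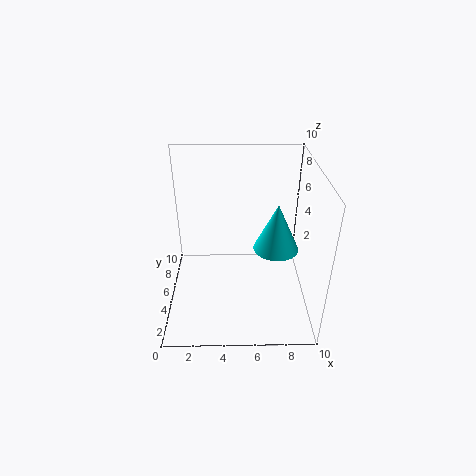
pos_x = 8; pos_y = 7; pos_z = 2.75; height = 3.75; color = 'cyan'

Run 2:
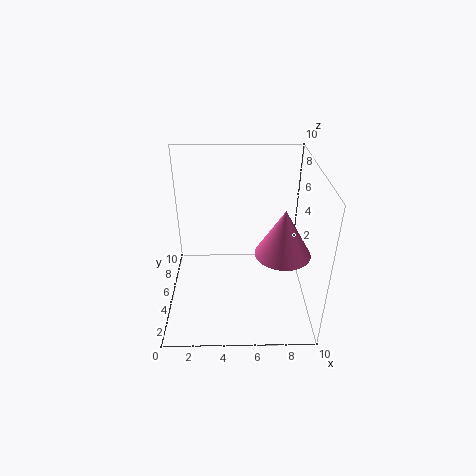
pos_x = 7.75; pos_y = 2.75; pos_z = 5.25; height = 3; color = 'hotpink'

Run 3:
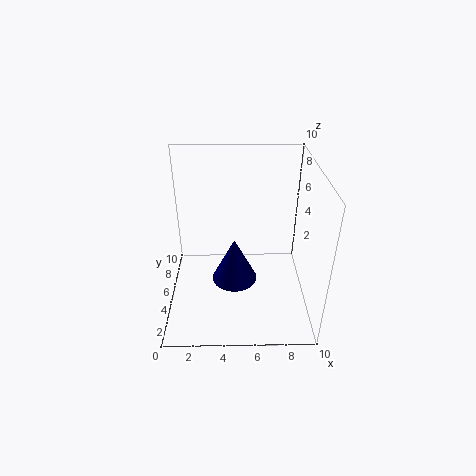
pos_x = 4.75; pos_y = 6.25; pos_z = 0.5; height = 3.5; color = 'navy'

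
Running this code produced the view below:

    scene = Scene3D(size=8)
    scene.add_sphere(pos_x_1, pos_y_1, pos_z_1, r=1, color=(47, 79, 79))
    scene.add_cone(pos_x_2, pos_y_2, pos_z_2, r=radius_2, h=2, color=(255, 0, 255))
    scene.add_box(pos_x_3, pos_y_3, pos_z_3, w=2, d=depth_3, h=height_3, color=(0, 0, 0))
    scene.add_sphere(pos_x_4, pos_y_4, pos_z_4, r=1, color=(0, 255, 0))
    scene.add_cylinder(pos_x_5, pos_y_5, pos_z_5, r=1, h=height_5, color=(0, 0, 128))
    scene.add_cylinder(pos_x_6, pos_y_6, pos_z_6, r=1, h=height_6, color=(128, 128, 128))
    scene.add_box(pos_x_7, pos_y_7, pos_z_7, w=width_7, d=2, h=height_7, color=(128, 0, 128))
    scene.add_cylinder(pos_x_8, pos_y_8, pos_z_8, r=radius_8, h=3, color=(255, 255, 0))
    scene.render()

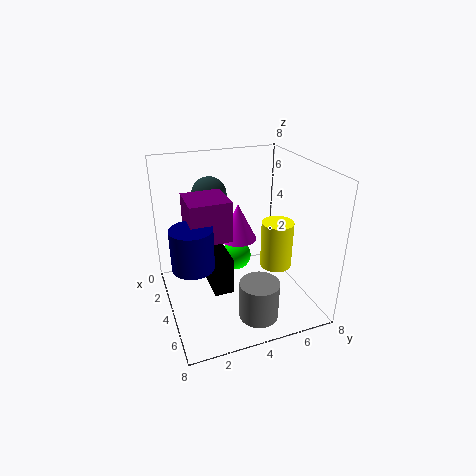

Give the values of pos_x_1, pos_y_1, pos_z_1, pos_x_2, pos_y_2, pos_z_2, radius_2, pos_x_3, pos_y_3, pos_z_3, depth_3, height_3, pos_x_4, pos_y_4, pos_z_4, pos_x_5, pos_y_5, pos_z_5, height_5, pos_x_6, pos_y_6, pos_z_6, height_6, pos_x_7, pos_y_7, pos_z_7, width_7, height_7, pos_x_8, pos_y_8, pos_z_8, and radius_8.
pos_x_1 = 2
pos_y_1 = 3
pos_z_1 = 6
pos_x_2 = 4
pos_y_2 = 4
pos_z_2 = 4
radius_2 = 1
pos_x_3 = 4
pos_y_3 = 2
pos_z_3 = 2
depth_3 = 1
height_3 = 2
pos_x_4 = 1
pos_y_4 = 5
pos_z_4 = 1
pos_x_5 = 6
pos_y_5 = 1
pos_z_5 = 4
height_5 = 2
pos_x_6 = 7
pos_y_6 = 4
pos_z_6 = 1
height_6 = 2
pos_x_7 = 4
pos_y_7 = 1
pos_z_7 = 5
width_7 = 2
height_7 = 2
pos_x_8 = 3
pos_y_8 = 7
pos_z_8 = 1
radius_8 = 1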